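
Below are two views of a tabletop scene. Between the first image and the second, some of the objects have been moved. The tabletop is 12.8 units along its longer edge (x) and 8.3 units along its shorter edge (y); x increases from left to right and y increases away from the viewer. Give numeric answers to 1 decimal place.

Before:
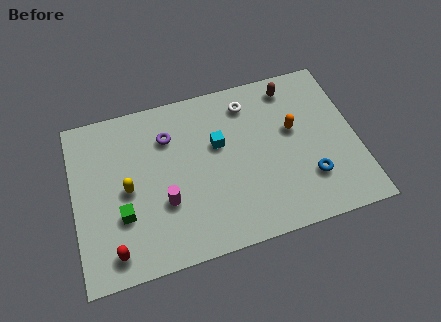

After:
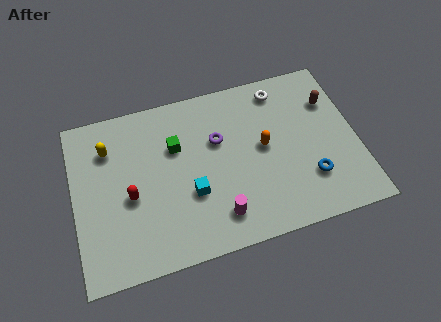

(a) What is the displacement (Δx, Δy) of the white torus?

(1.5, 0.3)

The white torus started near (8.1, 6.8) and ended near (9.6, 7.1).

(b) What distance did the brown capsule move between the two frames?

2.1

The brown capsule was near (10.1, 7.1) before and (11.8, 5.9) after, so it travelled √(1.7² + 1.2²) ≈ 2.1 units.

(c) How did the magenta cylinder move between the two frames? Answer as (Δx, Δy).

(2.3, -1.3)

The magenta cylinder started near (4.0, 2.9) and ended near (6.3, 1.6).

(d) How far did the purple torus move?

2.3

The purple torus was near (4.4, 6.1) before and (6.6, 5.3) after, so it travelled √(2.2² + 0.8²) ≈ 2.3 units.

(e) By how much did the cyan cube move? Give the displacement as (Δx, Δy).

(-1.4, -2.1)

The cyan cube started near (6.6, 5.1) and ended near (5.2, 3.0).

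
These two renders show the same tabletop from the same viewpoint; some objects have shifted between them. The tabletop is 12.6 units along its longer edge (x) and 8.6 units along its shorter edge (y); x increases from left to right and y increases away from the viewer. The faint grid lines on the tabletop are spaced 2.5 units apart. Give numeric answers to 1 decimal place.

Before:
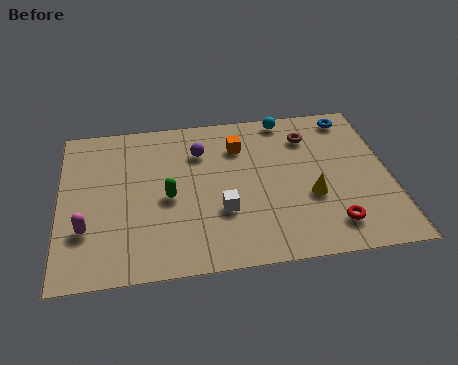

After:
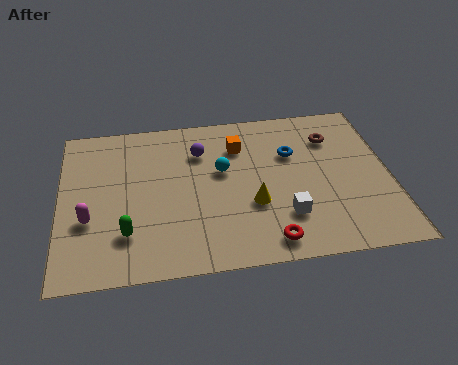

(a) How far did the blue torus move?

3.0

The blue torus was near (11.3, 7.5) before and (8.9, 5.7) after, so it travelled √(2.4² + 1.8²) ≈ 3.0 units.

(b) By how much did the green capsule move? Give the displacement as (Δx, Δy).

(-1.6, -1.7)

From the two frames, the green capsule sits at roughly (4.1, 3.9) before and (2.5, 2.2) after.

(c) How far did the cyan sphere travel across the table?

3.7

The cyan sphere moved from about (8.8, 7.8) to (6.2, 5.1), a distance of √(2.6² + 2.7²) ≈ 3.7.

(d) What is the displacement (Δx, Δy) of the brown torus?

(0.9, -0.2)

From the two frames, the brown torus sits at roughly (9.6, 6.6) before and (10.5, 6.4) after.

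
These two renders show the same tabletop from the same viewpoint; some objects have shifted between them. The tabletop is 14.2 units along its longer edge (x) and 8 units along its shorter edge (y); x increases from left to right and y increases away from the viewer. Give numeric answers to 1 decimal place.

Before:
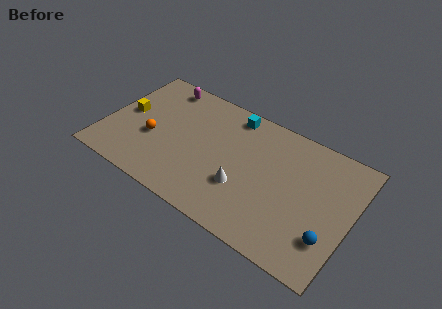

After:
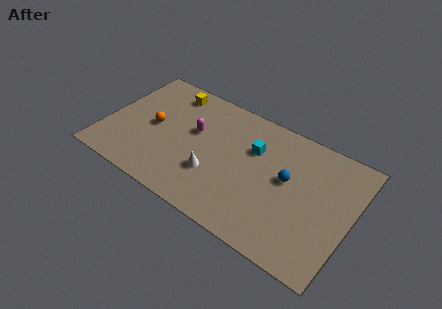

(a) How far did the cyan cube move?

2.2

From (6.9, 7.0) to (8.4, 5.4), the cyan cube covered √(1.5² + 1.6²) ≈ 2.2 units.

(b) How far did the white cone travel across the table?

1.7

The white cone was near (8.2, 2.7) before and (6.5, 2.6) after, so it travelled √(1.7² + 0.1²) ≈ 1.7 units.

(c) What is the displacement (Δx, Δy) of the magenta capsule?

(2.3, -2.2)

From the two frames, the magenta capsule sits at roughly (2.7, 7.0) before and (5.0, 4.8) after.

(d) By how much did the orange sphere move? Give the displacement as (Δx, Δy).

(-0.1, 0.8)

From the two frames, the orange sphere sits at roughly (2.8, 3.2) before and (2.7, 4.0) after.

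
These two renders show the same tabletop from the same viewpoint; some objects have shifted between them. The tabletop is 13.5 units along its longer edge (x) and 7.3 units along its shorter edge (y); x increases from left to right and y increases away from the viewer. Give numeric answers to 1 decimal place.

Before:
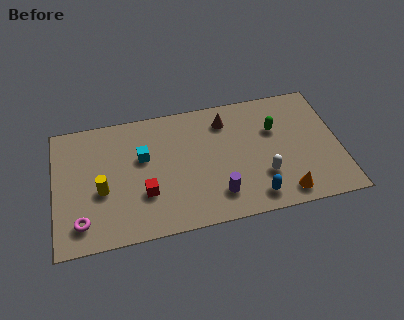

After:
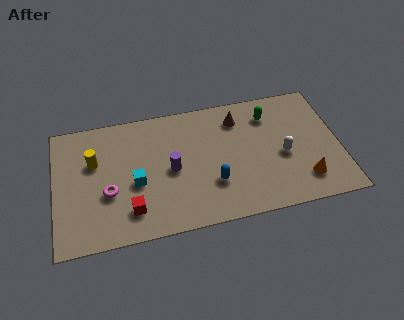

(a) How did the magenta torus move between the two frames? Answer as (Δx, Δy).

(1.3, 1.4)

The magenta torus started near (1.2, 1.4) and ended near (2.5, 2.8).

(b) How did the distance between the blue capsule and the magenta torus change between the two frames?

-3.2

They were about 8.1 units apart before and 4.9 after — 3.2 units closer together.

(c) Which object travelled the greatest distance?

the purple cylinder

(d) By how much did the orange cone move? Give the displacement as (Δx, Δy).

(1.0, 0.6)

From the two frames, the orange cone sits at roughly (10.7, 1.0) before and (11.7, 1.6) after.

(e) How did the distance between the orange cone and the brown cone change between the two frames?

-0.3

The distance was about 5.4 in the first image and 5.1 in the second, so they moved 0.3 units closer together.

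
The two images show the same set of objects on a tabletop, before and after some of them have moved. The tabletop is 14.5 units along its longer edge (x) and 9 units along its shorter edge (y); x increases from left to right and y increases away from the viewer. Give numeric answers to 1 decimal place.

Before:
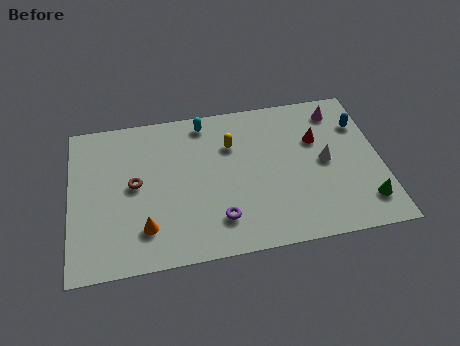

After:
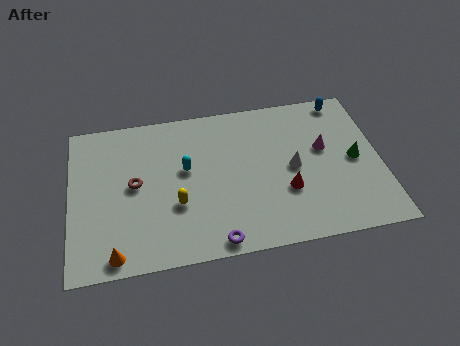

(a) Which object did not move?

the brown torus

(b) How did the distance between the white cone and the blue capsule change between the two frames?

+1.8

They were about 2.7 units apart before and 4.5 after — 1.8 units further apart.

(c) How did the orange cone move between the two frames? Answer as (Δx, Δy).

(-1.4, -1.2)

From the two frames, the orange cone sits at roughly (3.4, 2.1) before and (2.0, 0.9) after.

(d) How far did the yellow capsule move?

4.1

From (7.6, 6.3) to (4.9, 3.2), the yellow capsule covered √(2.7² + 3.1²) ≈ 4.1 units.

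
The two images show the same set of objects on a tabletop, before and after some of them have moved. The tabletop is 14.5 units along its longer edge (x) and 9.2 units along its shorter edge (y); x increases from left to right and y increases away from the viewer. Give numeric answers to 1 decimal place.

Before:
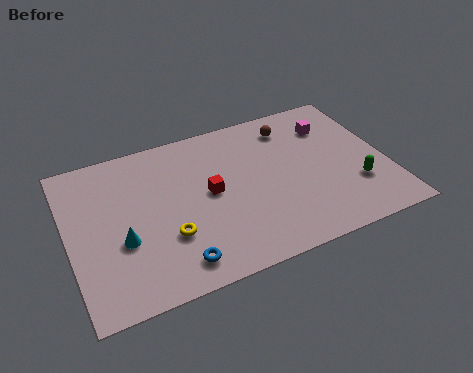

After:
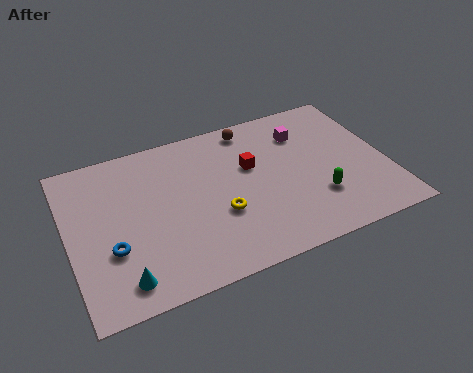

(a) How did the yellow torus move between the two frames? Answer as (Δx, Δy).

(2.4, 0.4)

The yellow torus started near (4.3, 3.0) and ended near (6.7, 3.4).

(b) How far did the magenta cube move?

1.3

The magenta cube moved from about (12.3, 6.9) to (11.0, 6.9), a distance of √(1.3² + 0.0²) ≈ 1.3.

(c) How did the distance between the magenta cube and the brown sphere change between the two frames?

+0.7

The distance was about 1.9 in the first image and 2.6 in the second, so they moved 0.7 units further apart.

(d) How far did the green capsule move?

1.8

From (12.9, 2.8) to (11.1, 2.7), the green capsule covered √(1.8² + 0.1²) ≈ 1.8 units.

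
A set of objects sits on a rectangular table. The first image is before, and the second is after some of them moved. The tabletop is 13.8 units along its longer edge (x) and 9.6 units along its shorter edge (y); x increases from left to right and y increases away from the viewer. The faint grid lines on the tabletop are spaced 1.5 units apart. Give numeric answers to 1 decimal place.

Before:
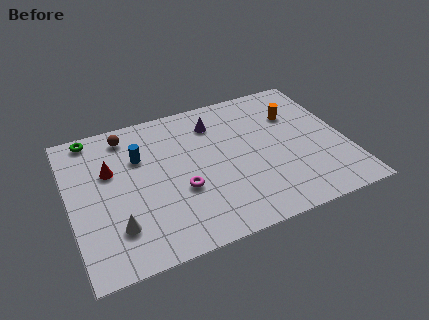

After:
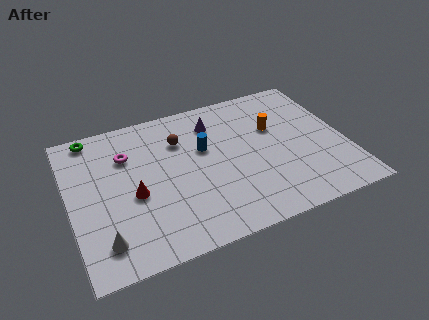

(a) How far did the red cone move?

2.2

The red cone moved from about (2.1, 6.1) to (3.1, 4.1), a distance of √(1.0² + 2.0²) ≈ 2.2.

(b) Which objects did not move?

the green torus and the purple cone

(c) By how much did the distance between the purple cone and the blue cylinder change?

-2.3

Before: roughly 4.0 units apart; after: 1.7. That's 2.3 units closer together.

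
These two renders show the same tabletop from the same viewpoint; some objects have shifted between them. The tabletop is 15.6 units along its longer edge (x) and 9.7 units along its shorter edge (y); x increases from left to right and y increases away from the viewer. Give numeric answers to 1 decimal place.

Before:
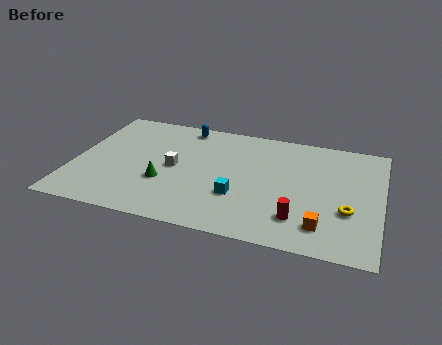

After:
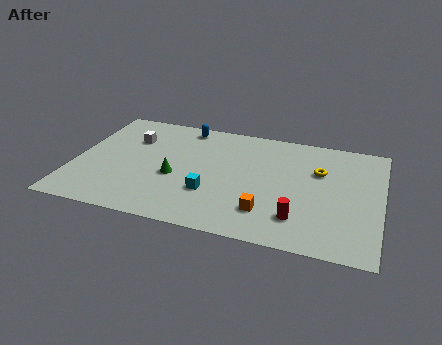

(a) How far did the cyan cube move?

1.4

From (8.5, 3.2) to (7.1, 3.1), the cyan cube covered √(1.4² + 0.1²) ≈ 1.4 units.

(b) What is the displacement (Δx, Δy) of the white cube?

(-2.4, 2.0)

The white cube started near (5.1, 4.8) and ended near (2.7, 6.8).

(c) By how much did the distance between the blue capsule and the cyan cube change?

-0.5

They were about 6.3 units apart before and 5.8 after — 0.5 units closer together.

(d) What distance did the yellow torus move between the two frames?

3.4

The yellow torus was near (14.0, 3.4) before and (12.4, 6.4) after, so it travelled √(1.6² + 3.0²) ≈ 3.4 units.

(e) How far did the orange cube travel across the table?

2.8

The orange cube was near (12.8, 1.9) before and (10.0, 2.3) after, so it travelled √(2.8² + 0.4²) ≈ 2.8 units.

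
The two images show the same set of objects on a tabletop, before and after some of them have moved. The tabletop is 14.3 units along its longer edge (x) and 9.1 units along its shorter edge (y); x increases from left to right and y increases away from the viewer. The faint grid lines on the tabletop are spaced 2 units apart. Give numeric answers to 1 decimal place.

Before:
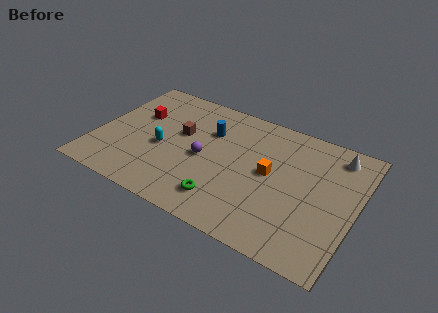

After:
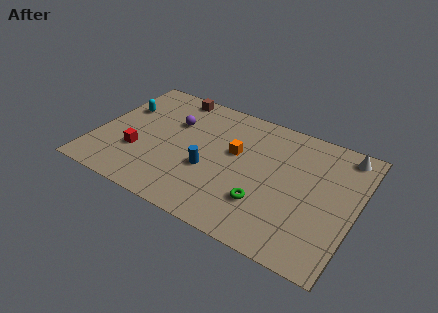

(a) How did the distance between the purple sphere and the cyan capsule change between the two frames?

+0.6

Before: roughly 2.3 units apart; after: 2.9. That's 0.6 units further apart.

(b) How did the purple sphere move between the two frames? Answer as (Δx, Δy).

(-2.0, 1.9)

The purple sphere was at about (6.0, 4.2) and moved to about (4.0, 6.1).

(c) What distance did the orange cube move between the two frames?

2.1

The orange cube was near (9.6, 4.8) before and (7.6, 5.4) after, so it travelled √(2.0² + 0.6²) ≈ 2.1 units.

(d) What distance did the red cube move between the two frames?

2.8

The red cube moved from about (2.0, 5.8) to (2.5, 3.0), a distance of √(0.5² + 2.8²) ≈ 2.8.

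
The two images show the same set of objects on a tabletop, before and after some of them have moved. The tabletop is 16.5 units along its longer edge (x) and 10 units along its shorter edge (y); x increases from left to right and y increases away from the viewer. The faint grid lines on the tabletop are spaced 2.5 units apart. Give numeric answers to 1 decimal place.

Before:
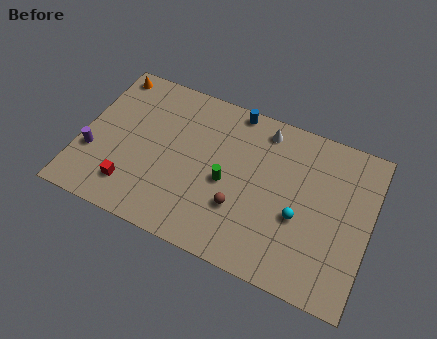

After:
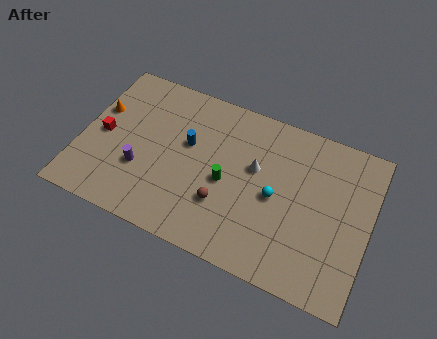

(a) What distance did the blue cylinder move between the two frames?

3.9

From (8.3, 9.2) to (6.0, 6.0), the blue cylinder covered √(2.3² + 3.2²) ≈ 3.9 units.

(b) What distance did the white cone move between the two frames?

2.6

From (10.1, 8.6) to (9.9, 6.0), the white cone covered √(0.2² + 2.6²) ≈ 2.6 units.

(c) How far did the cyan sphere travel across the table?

1.6

From (12.6, 4.0) to (11.2, 4.7), the cyan sphere covered √(1.4² + 0.7²) ≈ 1.6 units.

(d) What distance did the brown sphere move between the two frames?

0.9

The brown sphere was near (9.3, 3.2) before and (8.4, 3.1) after, so it travelled √(0.9² + 0.1²) ≈ 0.9 units.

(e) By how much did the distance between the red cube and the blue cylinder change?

-3.8

The distance was about 8.7 in the first image and 4.9 in the second, so they moved 3.8 units closer together.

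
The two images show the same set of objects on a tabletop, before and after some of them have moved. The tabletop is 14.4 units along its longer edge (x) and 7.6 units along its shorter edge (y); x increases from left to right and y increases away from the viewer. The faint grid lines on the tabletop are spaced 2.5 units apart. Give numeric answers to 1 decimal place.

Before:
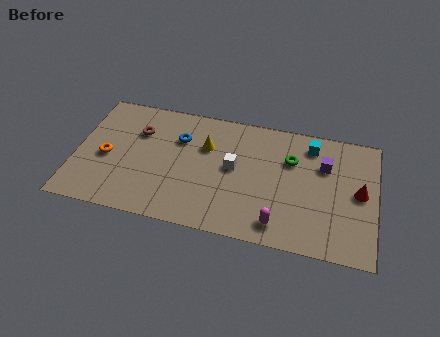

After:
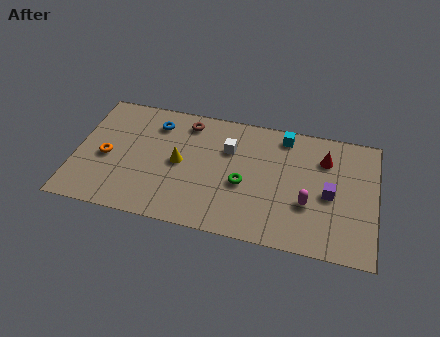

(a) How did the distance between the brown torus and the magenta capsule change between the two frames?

-1.1

The distance was about 8.1 in the first image and 7.0 in the second, so they moved 1.1 units closer together.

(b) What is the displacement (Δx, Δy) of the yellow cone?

(-1.2, -1.3)

The yellow cone started near (6.2, 5.1) and ended near (5.0, 3.8).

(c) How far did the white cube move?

1.1

The white cube was near (7.6, 4.1) before and (7.3, 5.2) after, so it travelled √(0.3² + 1.1²) ≈ 1.1 units.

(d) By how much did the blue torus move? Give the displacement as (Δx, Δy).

(-1.2, 0.7)

The blue torus was at about (4.9, 5.3) and moved to about (3.7, 6.0).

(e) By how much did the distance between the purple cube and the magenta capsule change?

-3.2

Before: roughly 4.5 units apart; after: 1.3. That's 3.2 units closer together.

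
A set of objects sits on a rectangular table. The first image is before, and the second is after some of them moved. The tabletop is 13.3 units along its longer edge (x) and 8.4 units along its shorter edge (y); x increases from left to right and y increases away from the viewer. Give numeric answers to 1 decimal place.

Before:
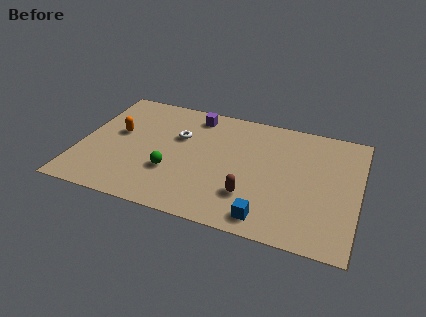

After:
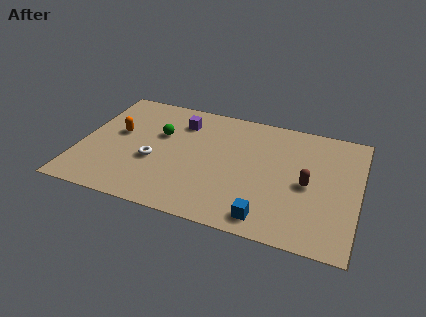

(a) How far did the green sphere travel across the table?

2.6

The green sphere moved from about (4.5, 2.8) to (3.7, 5.3), a distance of √(0.8² + 2.5²) ≈ 2.6.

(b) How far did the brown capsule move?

3.1

The brown capsule was near (8.3, 2.3) before and (10.9, 3.9) after, so it travelled √(2.6² + 1.6²) ≈ 3.1 units.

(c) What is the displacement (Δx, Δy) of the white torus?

(-1.0, -2.1)

From the two frames, the white torus sits at roughly (4.6, 5.4) before and (3.6, 3.3) after.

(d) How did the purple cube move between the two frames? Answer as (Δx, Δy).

(-0.6, -0.7)

The purple cube was at about (5.2, 7.2) and moved to about (4.6, 6.5).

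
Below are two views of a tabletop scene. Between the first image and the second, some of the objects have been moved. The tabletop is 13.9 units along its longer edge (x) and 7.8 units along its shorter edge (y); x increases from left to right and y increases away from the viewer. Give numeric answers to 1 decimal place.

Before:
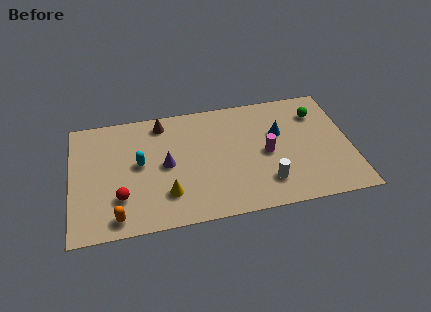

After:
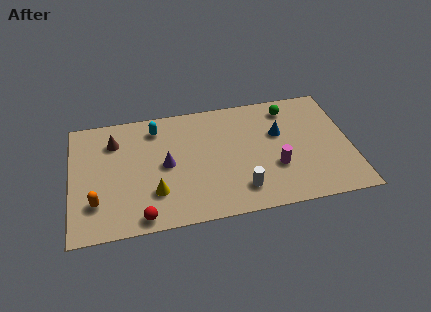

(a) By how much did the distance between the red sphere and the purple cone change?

+0.5

They were about 2.9 units apart before and 3.4 after — 0.5 units further apart.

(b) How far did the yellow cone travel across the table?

0.6

From (4.7, 2.0) to (4.1, 2.2), the yellow cone covered √(0.6² + 0.2²) ≈ 0.6 units.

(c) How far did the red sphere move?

1.7

The red sphere was near (2.4, 2.2) before and (3.4, 0.8) after, so it travelled √(1.0² + 1.4²) ≈ 1.7 units.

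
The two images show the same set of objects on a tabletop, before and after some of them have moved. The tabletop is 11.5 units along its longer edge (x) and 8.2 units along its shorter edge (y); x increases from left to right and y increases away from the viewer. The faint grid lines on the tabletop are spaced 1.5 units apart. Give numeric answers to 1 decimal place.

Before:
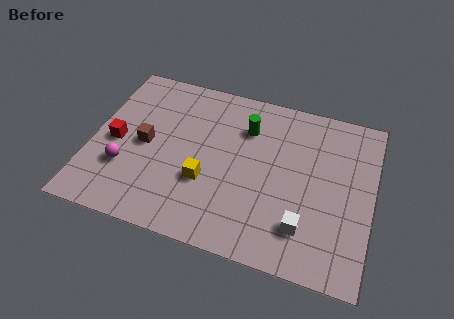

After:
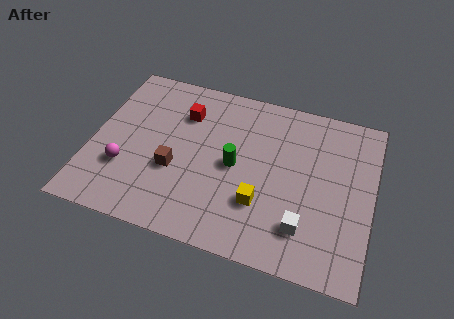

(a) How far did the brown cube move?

1.6

From (2.2, 4.0) to (3.5, 3.1), the brown cube covered √(1.3² + 0.9²) ≈ 1.6 units.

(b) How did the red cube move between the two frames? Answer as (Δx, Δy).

(2.6, 2.2)

The red cube started near (1.0, 3.8) and ended near (3.6, 6.0).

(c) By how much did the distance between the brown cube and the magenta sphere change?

+0.5

Before: roughly 1.6 units apart; after: 2.1. That's 0.5 units further apart.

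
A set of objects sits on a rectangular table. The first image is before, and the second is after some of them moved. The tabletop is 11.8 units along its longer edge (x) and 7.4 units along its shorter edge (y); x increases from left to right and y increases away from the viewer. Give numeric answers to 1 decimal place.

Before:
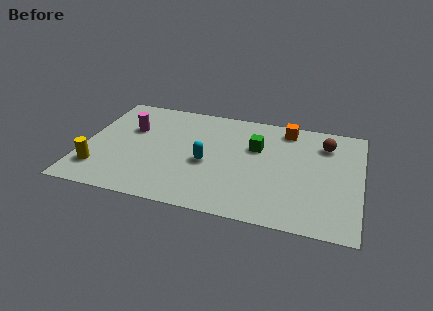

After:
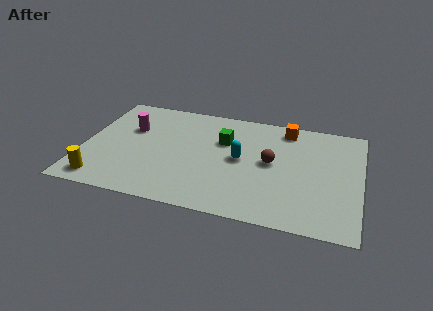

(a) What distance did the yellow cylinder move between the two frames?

0.7

The yellow cylinder moved from about (0.8, 1.7) to (1.0, 1.0), a distance of √(0.2² + 0.7²) ≈ 0.7.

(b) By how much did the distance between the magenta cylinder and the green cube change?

-1.4

The distance was about 5.4 in the first image and 4.0 in the second, so they moved 1.4 units closer together.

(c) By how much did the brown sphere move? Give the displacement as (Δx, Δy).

(-2.2, -1.8)

The brown sphere was at about (10.2, 5.7) and moved to about (8.0, 3.9).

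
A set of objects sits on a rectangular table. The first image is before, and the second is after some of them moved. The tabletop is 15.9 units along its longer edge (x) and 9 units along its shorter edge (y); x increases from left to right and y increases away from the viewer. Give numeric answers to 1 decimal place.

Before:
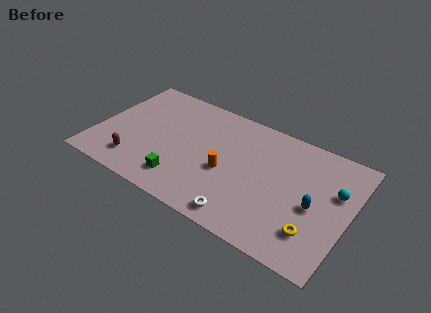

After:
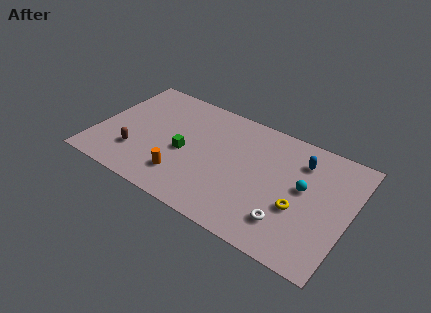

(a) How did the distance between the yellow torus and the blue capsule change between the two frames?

+1.7

Before: roughly 1.8 units apart; after: 3.5. That's 1.7 units further apart.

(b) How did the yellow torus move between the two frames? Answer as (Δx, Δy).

(-1.1, 1.2)

From the two frames, the yellow torus sits at roughly (14.0, 2.2) before and (12.9, 3.4) after.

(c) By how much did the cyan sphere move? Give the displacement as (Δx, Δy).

(-1.9, -0.7)

The cyan sphere was at about (14.9, 5.7) and moved to about (13.0, 5.0).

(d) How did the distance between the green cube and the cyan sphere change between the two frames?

-2.4

They were about 9.9 units apart before and 7.5 after — 2.4 units closer together.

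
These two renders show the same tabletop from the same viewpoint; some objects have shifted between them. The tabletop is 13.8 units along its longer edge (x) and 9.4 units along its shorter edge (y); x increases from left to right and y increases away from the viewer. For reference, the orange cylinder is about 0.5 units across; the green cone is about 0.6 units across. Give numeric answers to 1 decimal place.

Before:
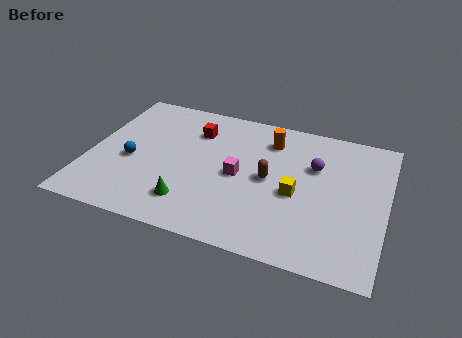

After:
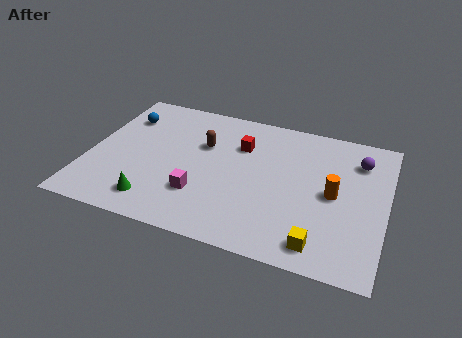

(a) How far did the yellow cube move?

3.1

The yellow cube was near (9.7, 4.1) before and (11.0, 1.3) after, so it travelled √(1.3² + 2.8²) ≈ 3.1 units.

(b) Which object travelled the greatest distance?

the orange cylinder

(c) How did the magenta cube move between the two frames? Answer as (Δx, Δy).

(-1.6, -1.8)

The magenta cube was at about (7.0, 4.5) and moved to about (5.4, 2.7).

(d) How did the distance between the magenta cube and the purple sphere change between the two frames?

+4.5

Before: roughly 3.8 units apart; after: 8.3. That's 4.5 units further apart.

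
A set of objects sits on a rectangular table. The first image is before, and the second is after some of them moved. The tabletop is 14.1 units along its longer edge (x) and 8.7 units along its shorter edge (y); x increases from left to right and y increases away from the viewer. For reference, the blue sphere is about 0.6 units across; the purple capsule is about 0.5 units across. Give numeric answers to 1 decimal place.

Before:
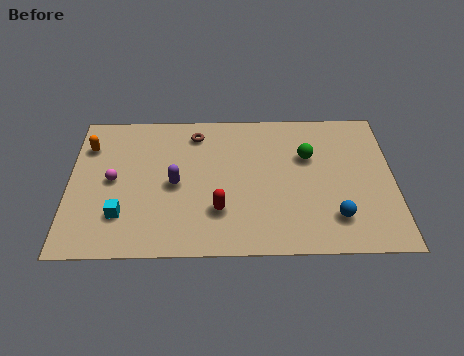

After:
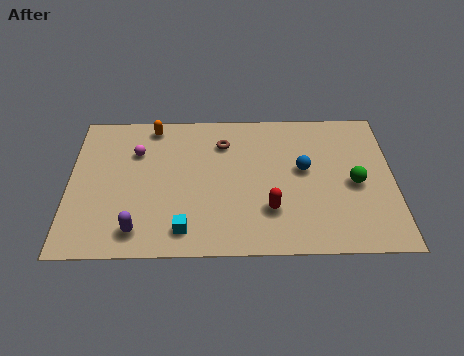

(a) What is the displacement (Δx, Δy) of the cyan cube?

(2.7, -0.9)

The cyan cube was at about (2.3, 2.3) and moved to about (5.0, 1.4).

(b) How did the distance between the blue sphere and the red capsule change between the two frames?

-2.2

They were about 5.0 units apart before and 2.8 after — 2.2 units closer together.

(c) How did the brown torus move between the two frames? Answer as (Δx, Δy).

(1.2, -0.6)

The brown torus was at about (5.5, 7.2) and moved to about (6.7, 6.6).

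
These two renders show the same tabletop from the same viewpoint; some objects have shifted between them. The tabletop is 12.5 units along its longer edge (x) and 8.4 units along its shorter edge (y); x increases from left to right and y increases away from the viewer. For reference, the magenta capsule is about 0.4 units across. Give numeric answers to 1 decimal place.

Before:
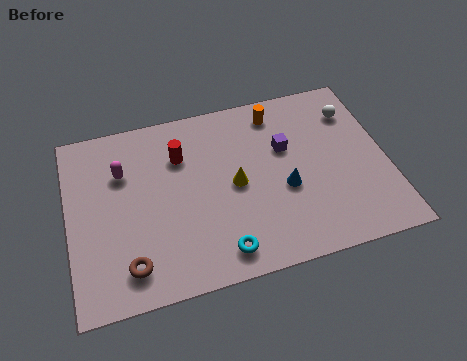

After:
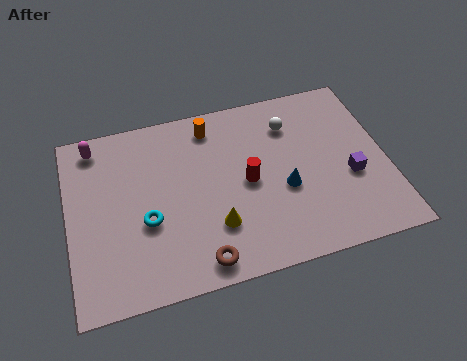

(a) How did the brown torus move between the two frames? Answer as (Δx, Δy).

(2.7, -0.5)

From the two frames, the brown torus sits at roughly (2.2, 1.5) before and (4.9, 1.0) after.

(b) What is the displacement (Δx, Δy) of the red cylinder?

(2.5, -1.9)

The red cylinder started near (4.5, 6.0) and ended near (7.0, 4.1).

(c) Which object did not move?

the blue cone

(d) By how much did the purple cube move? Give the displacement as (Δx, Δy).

(2.4, -2.0)

From the two frames, the purple cube sits at roughly (8.6, 5.3) before and (11.0, 3.3) after.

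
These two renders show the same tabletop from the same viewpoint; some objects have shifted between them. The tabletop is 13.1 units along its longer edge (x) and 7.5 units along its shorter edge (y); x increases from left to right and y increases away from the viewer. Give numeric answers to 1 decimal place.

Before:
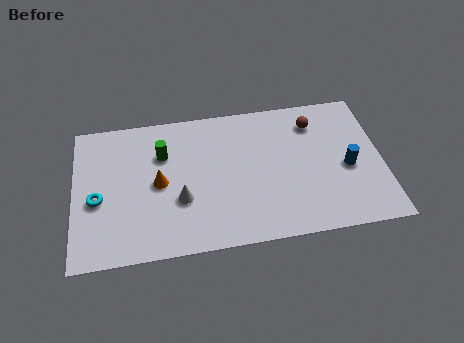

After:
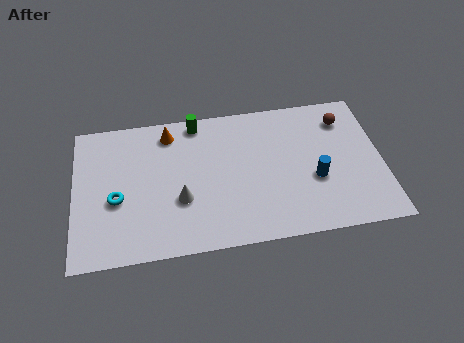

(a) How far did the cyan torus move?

0.8

From (1.0, 3.2) to (1.8, 3.1), the cyan torus covered √(0.8² + 0.1²) ≈ 0.8 units.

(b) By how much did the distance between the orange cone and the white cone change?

+2.3

The distance was about 1.3 in the first image and 3.6 in the second, so they moved 2.3 units further apart.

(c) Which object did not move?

the white cone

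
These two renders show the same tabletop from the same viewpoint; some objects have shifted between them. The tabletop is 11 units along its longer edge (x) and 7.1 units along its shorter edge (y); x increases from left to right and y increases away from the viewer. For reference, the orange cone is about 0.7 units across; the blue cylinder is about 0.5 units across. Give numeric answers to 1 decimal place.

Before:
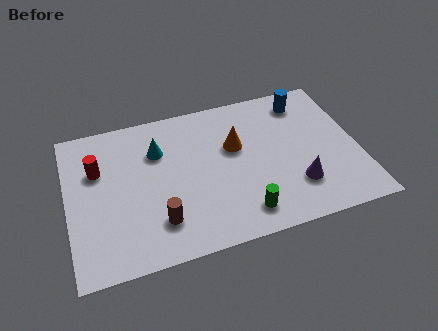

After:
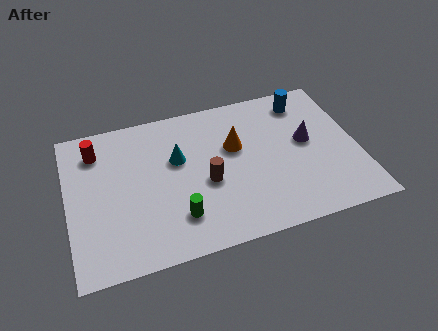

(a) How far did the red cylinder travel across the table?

0.9

The red cylinder was near (1.2, 4.7) before and (1.2, 5.6) after, so it travelled √(0.0² + 0.9²) ≈ 0.9 units.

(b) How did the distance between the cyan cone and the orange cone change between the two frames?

-0.8

They were about 3.0 units apart before and 2.2 after — 0.8 units closer together.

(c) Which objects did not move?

the blue cylinder and the orange cone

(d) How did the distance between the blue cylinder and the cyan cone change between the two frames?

-0.6

The distance was about 5.8 in the first image and 5.2 in the second, so they moved 0.6 units closer together.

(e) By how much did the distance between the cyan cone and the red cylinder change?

+0.9

The distance was about 2.3 in the first image and 3.2 in the second, so they moved 0.9 units further apart.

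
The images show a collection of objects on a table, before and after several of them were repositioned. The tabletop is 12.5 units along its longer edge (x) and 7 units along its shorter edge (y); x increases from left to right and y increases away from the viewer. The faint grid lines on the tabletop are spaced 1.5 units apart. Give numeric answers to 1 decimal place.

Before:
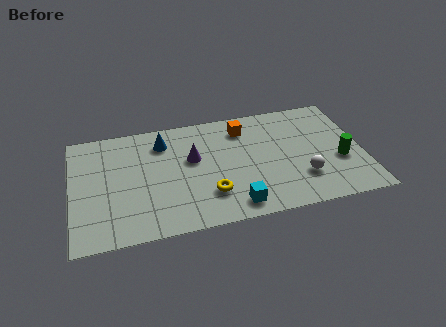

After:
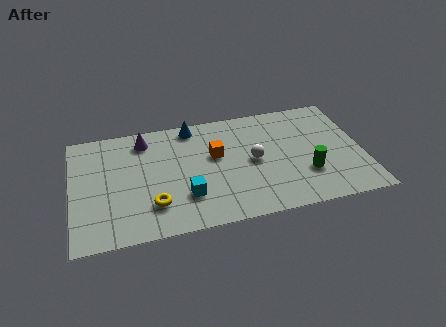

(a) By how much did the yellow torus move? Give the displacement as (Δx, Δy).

(-2.4, -0.1)

The yellow torus was at about (5.8, 1.9) and moved to about (3.4, 1.8).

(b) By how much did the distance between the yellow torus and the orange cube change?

-0.4

They were about 4.1 units apart before and 3.7 after — 0.4 units closer together.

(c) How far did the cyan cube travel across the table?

2.2

From (6.8, 1.0) to (4.8, 2.0), the cyan cube covered √(2.0² + 1.0²) ≈ 2.2 units.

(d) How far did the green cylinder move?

1.6

From (11.5, 2.7) to (10.0, 2.2), the green cylinder covered √(1.5² + 0.5²) ≈ 1.6 units.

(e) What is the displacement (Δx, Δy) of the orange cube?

(-1.3, -1.4)

The orange cube started near (7.5, 5.6) and ended near (6.2, 4.2).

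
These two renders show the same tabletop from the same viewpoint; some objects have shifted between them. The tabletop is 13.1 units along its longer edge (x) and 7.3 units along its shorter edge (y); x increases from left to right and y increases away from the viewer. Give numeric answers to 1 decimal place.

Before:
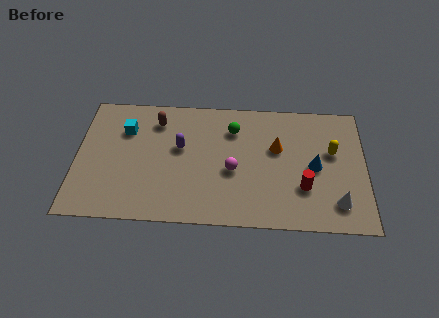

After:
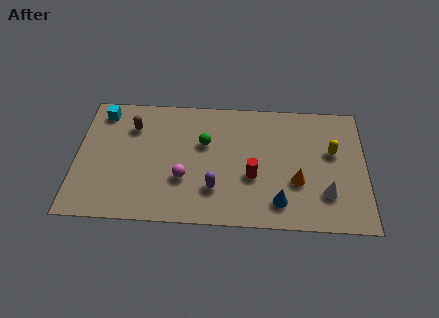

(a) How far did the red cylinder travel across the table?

2.4

From (10.3, 2.3) to (8.0, 2.8), the red cylinder covered √(2.3² + 0.5²) ≈ 2.4 units.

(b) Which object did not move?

the yellow capsule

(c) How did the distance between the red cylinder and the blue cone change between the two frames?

+0.5

Before: roughly 1.3 units apart; after: 1.8. That's 0.5 units further apart.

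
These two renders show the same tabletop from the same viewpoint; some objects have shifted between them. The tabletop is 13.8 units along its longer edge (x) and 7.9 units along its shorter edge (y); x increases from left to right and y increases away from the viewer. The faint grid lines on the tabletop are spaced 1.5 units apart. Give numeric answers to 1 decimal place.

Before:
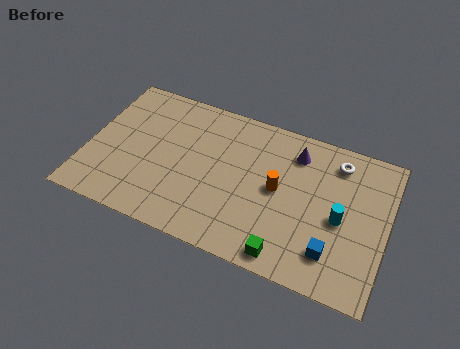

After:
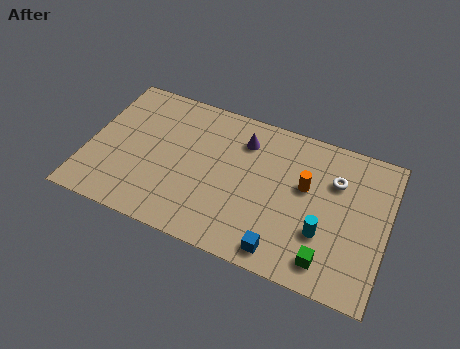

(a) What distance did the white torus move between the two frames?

1.0

The white torus moved from about (11.3, 6.5) to (11.3, 5.5), a distance of √(0.0² + 1.0²) ≈ 1.0.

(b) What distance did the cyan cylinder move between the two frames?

1.2

The cyan cylinder moved from about (11.7, 3.6) to (11.0, 2.6), a distance of √(0.7² + 1.0²) ≈ 1.2.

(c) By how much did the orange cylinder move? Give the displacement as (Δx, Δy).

(1.2, 0.6)

From the two frames, the orange cylinder sits at roughly (8.8, 4.1) before and (10.0, 4.7) after.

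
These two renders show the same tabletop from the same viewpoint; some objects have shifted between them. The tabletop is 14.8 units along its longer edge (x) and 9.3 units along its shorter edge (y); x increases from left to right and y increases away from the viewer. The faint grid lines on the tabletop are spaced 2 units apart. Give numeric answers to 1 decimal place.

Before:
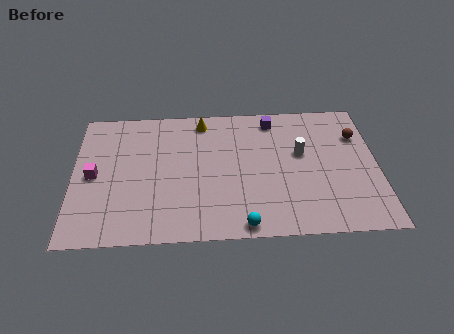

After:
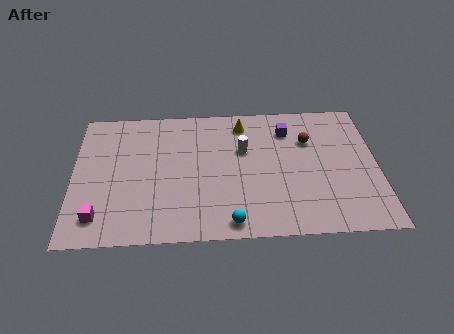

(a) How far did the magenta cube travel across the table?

2.8

The magenta cube was near (1.0, 4.5) before and (1.3, 1.7) after, so it travelled √(0.3² + 2.8²) ≈ 2.8 units.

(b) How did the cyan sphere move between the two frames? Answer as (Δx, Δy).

(-0.6, 0.2)

The cyan sphere started near (8.2, 0.8) and ended near (7.6, 1.0).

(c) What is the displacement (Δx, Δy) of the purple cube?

(0.7, -0.8)

The purple cube was at about (9.8, 8.0) and moved to about (10.5, 7.2).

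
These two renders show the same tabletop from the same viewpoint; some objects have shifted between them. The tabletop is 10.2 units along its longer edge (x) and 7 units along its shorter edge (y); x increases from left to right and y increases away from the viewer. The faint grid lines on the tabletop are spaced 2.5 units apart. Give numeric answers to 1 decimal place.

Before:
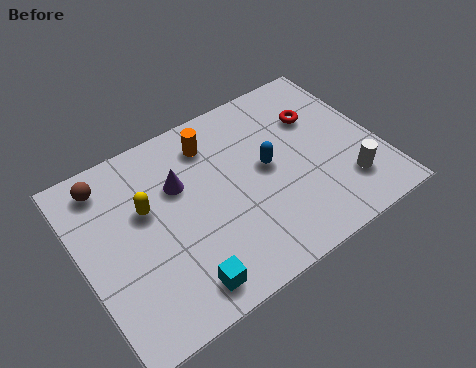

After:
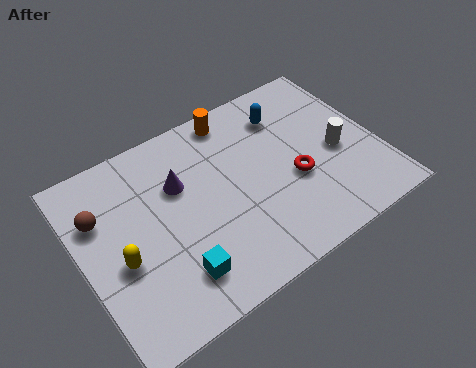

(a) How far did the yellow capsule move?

1.8

The yellow capsule was near (2.3, 4.3) before and (1.2, 2.9) after, so it travelled √(1.1² + 1.4²) ≈ 1.8 units.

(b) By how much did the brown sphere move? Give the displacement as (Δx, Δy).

(-0.4, -1.1)

The brown sphere was at about (1.2, 5.9) and moved to about (0.8, 4.8).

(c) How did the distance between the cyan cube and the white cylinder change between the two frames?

+0.3

Before: roughly 5.9 units apart; after: 6.2. That's 0.3 units further apart.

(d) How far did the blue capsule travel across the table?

2.0

From (6.4, 3.7) to (7.4, 5.4), the blue capsule covered √(1.0² + 1.7²) ≈ 2.0 units.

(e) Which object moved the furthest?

the red torus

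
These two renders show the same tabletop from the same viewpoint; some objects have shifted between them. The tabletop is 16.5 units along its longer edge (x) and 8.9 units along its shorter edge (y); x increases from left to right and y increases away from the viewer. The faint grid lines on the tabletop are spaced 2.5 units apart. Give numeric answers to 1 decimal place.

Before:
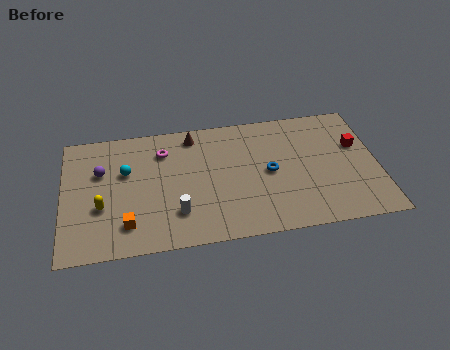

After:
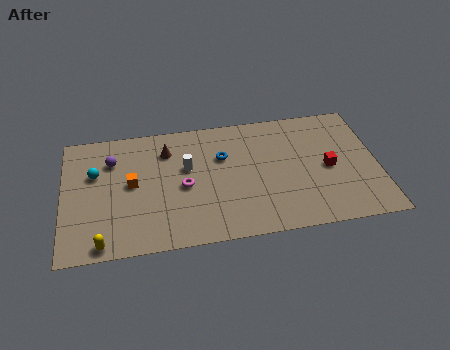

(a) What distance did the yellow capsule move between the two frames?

2.5

The yellow capsule was near (2.0, 3.3) before and (2.0, 0.8) after, so it travelled √(0.0² + 2.5²) ≈ 2.5 units.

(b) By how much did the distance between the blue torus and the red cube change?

+0.9

The distance was about 4.9 in the first image and 5.8 in the second, so they moved 0.9 units further apart.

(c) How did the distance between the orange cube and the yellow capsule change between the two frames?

+2.3

They were about 1.9 units apart before and 4.2 after — 2.3 units further apart.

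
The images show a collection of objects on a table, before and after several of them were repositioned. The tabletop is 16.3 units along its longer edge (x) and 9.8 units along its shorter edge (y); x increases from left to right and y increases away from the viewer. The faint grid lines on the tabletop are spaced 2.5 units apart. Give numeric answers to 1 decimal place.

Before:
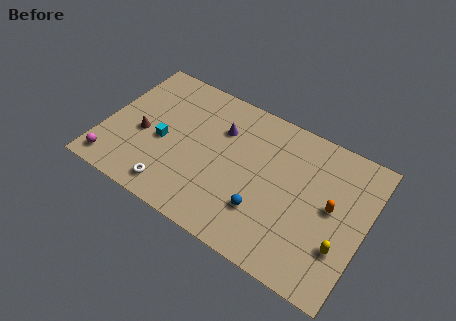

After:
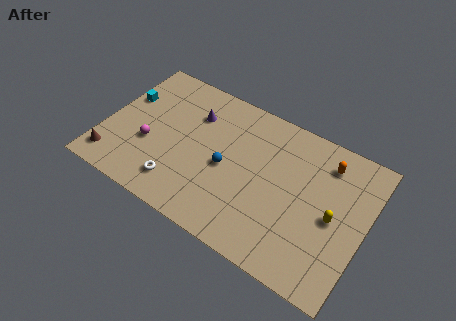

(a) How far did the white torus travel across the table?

0.6

The white torus moved from about (4.8, 1.4) to (5.1, 1.9), a distance of √(0.3² + 0.5²) ≈ 0.6.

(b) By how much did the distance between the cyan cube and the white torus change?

+3.0

The distance was about 3.1 in the first image and 6.1 in the second, so they moved 3.0 units further apart.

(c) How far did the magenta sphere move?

3.1

From (1.0, 1.3) to (2.9, 3.7), the magenta sphere covered √(1.9² + 2.4²) ≈ 3.1 units.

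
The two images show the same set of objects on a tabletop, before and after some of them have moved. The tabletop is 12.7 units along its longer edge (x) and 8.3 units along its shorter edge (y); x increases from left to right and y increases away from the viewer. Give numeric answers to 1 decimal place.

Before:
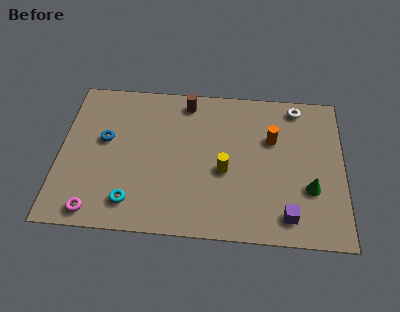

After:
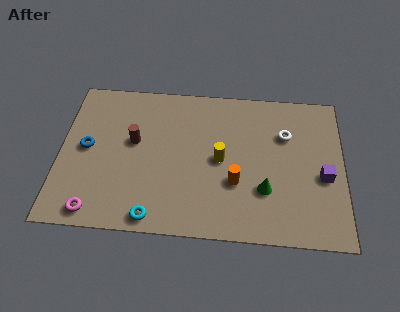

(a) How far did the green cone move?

2.0

The green cone was near (11.2, 2.8) before and (9.2, 2.6) after, so it travelled √(2.0² + 0.2²) ≈ 2.0 units.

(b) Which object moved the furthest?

the brown cylinder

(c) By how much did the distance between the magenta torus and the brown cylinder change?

-3.2

The distance was about 7.4 in the first image and 4.2 in the second, so they moved 3.2 units closer together.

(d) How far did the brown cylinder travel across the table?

3.3

The brown cylinder was near (5.6, 7.2) before and (3.3, 4.8) after, so it travelled √(2.3² + 2.4²) ≈ 3.3 units.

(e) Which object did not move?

the magenta torus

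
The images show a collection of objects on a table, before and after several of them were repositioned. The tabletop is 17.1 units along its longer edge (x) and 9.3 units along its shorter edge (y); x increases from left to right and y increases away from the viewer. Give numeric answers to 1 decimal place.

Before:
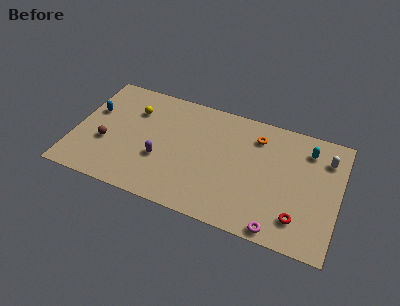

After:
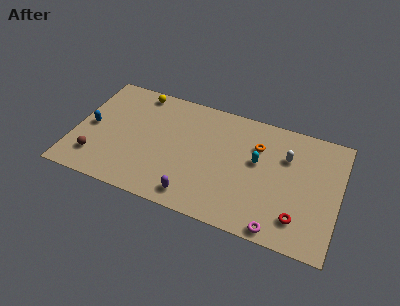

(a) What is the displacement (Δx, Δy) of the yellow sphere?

(0.1, 1.6)

The yellow sphere was at about (3.6, 6.7) and moved to about (3.7, 8.3).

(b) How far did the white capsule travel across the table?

2.6

The white capsule was near (16.1, 7.1) before and (13.6, 6.4) after, so it travelled √(2.5² + 0.7²) ≈ 2.6 units.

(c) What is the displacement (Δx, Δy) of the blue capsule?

(0.0, -1.3)

The blue capsule started near (1.0, 5.8) and ended near (1.0, 4.5).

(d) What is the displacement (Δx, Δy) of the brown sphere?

(-0.5, -1.4)

The brown sphere started near (2.1, 3.5) and ended near (1.6, 2.1).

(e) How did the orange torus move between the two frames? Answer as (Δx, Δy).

(0.1, -0.7)

The orange torus started near (11.6, 7.3) and ended near (11.7, 6.6).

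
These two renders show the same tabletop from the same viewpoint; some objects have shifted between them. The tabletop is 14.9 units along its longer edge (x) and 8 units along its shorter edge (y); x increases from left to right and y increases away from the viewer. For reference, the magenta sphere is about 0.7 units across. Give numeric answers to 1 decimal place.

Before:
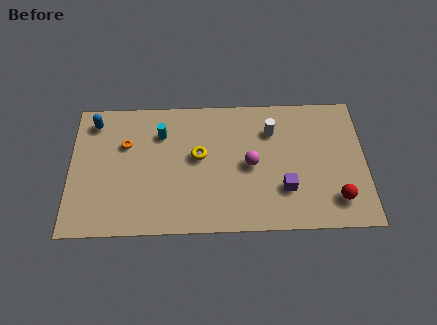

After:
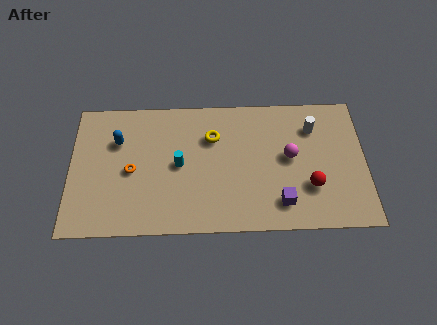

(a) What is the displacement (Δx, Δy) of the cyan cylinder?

(0.9, -1.9)

From the two frames, the cyan cylinder sits at roughly (4.6, 5.9) before and (5.5, 4.0) after.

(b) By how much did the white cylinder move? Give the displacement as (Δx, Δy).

(2.1, 0.1)

From the two frames, the white cylinder sits at roughly (10.2, 5.9) before and (12.3, 6.0) after.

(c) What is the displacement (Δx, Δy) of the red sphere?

(-1.3, 0.8)

From the two frames, the red sphere sits at roughly (13.4, 1.7) before and (12.1, 2.5) after.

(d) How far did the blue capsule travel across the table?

1.7

The blue capsule moved from about (1.2, 6.7) to (2.4, 5.5), a distance of √(1.2² + 1.2²) ≈ 1.7.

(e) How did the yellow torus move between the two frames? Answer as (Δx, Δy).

(0.7, 1.1)

From the two frames, the yellow torus sits at roughly (6.5, 4.5) before and (7.2, 5.6) after.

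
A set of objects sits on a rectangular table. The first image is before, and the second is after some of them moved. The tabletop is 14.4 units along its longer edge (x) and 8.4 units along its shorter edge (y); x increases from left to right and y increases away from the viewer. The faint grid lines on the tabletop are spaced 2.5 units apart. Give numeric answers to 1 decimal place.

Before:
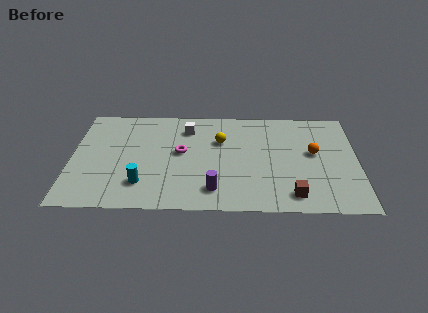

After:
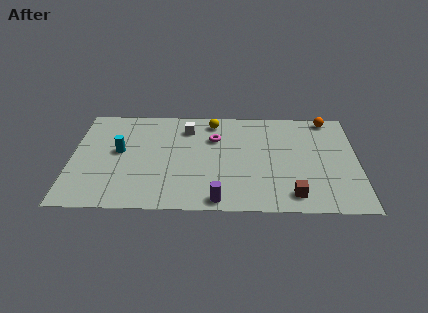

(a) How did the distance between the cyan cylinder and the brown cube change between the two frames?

+1.8

They were about 7.5 units apart before and 9.3 after — 1.8 units further apart.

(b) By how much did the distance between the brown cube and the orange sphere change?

+3.0

They were about 3.6 units apart before and 6.6 after — 3.0 units further apart.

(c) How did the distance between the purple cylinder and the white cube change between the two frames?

+0.8

Before: roughly 5.2 units apart; after: 6.0. That's 0.8 units further apart.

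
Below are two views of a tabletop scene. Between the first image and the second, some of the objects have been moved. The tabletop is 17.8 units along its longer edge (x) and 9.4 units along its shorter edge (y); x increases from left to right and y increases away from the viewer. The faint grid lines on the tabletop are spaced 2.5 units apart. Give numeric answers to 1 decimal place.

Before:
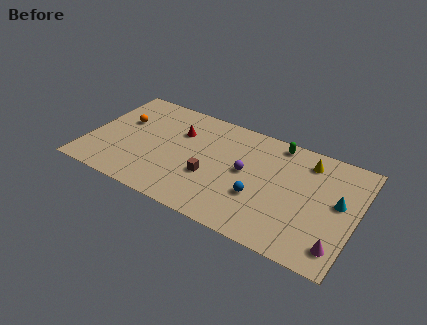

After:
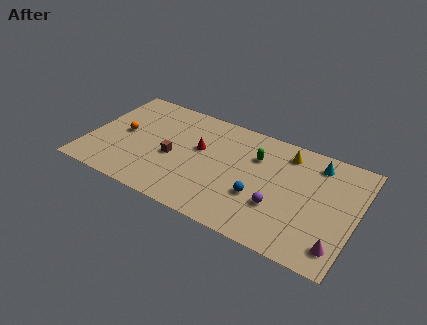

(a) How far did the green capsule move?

2.2

The green capsule moved from about (12.2, 8.4) to (11.0, 6.6), a distance of √(1.2² + 1.8²) ≈ 2.2.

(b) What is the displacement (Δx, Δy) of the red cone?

(1.5, -0.9)

From the two frames, the red cone sits at roughly (5.8, 6.5) before and (7.3, 5.6) after.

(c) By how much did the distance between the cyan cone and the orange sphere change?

-1.6

They were about 14.6 units apart before and 13.0 after — 1.6 units closer together.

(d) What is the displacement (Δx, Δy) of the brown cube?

(-2.6, 0.6)

From the two frames, the brown cube sits at roughly (8.3, 3.5) before and (5.7, 4.1) after.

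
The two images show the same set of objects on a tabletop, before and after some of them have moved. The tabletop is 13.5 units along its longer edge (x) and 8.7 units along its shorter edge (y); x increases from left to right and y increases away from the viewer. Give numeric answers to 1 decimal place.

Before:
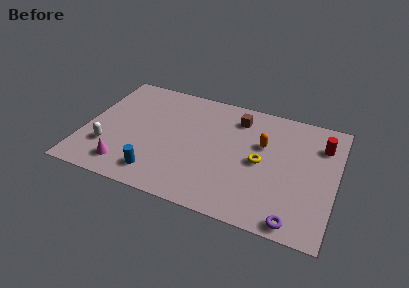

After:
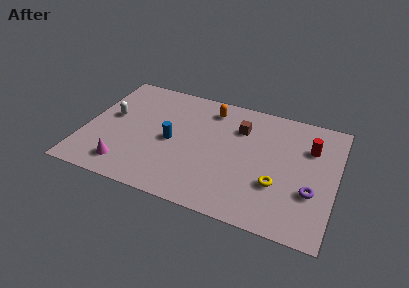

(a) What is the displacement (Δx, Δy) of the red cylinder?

(-0.6, -0.4)

The red cylinder was at about (12.6, 6.5) and moved to about (12.0, 6.1).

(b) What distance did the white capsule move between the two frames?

2.4

The white capsule was near (1.4, 2.5) before and (1.3, 4.9) after, so it travelled √(0.1² + 2.4²) ≈ 2.4 units.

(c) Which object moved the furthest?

the orange capsule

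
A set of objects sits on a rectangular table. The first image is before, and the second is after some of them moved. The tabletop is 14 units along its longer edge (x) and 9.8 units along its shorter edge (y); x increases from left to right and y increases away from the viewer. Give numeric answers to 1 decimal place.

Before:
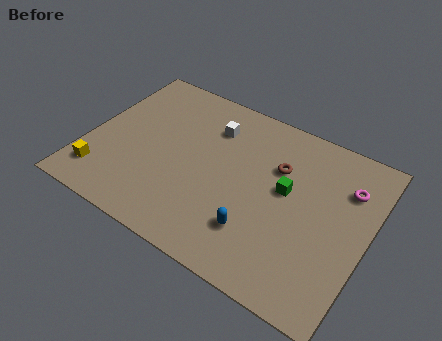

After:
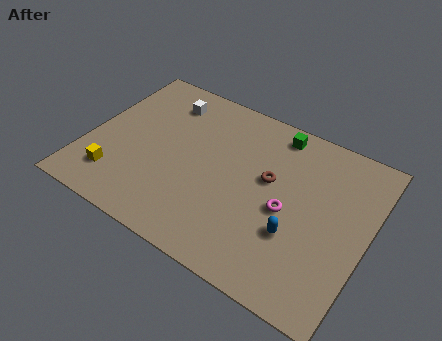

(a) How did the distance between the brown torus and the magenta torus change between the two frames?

-1.7

The distance was about 3.4 in the first image and 1.7 in the second, so they moved 1.7 units closer together.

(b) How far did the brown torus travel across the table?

0.9

From (9.3, 6.6) to (9.0, 5.7), the brown torus covered √(0.3² + 0.9²) ≈ 0.9 units.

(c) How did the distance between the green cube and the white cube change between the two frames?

+1.1

They were about 4.5 units apart before and 5.6 after — 1.1 units further apart.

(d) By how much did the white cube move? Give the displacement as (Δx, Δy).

(-2.5, 0.5)

The white cube started near (5.8, 7.4) and ended near (3.3, 7.9).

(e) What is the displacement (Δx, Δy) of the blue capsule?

(1.8, 0.8)

The blue capsule started near (8.9, 2.5) and ended near (10.7, 3.3).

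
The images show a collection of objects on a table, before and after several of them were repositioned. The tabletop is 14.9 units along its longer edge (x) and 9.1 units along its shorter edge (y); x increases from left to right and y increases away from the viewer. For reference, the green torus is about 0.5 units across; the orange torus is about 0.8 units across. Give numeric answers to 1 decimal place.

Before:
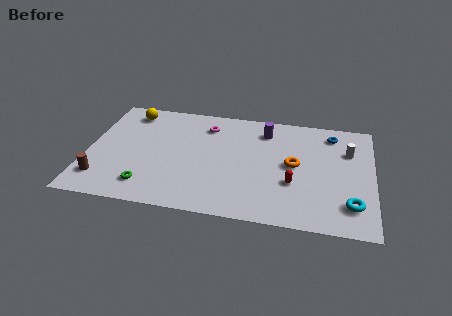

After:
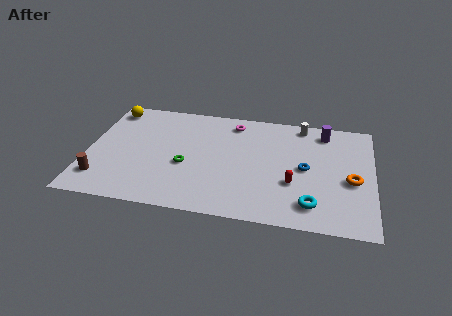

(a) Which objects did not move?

the red capsule and the brown cylinder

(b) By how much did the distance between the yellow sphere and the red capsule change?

+0.9

They were about 9.9 units apart before and 10.8 after — 0.9 units further apart.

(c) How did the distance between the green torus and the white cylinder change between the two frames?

-3.9

The distance was about 11.3 in the first image and 7.4 in the second, so they moved 3.9 units closer together.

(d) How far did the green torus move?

2.8

From (3.3, 1.7) to (5.2, 3.7), the green torus covered √(1.9² + 2.0²) ≈ 2.8 units.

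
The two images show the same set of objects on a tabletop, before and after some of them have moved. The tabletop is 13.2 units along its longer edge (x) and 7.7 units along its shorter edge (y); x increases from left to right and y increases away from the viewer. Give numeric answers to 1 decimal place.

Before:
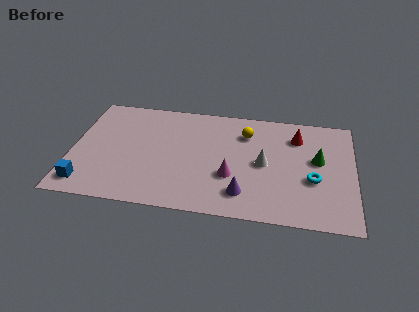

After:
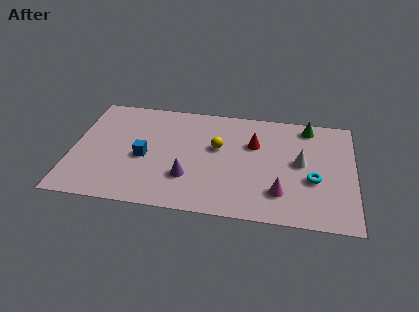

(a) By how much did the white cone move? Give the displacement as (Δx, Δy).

(1.7, 0.3)

From the two frames, the white cone sits at roughly (9.0, 3.8) before and (10.7, 4.1) after.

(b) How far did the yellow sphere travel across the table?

1.8

The yellow sphere was near (8.1, 5.8) before and (6.8, 4.6) after, so it travelled √(1.3² + 1.2²) ≈ 1.8 units.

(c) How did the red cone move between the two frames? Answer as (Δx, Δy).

(-2.0, -0.8)

The red cone started near (10.5, 5.9) and ended near (8.5, 5.1).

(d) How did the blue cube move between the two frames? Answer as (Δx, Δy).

(2.6, 2.2)

The blue cube started near (0.8, 1.2) and ended near (3.4, 3.4).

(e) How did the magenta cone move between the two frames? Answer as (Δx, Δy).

(2.3, -0.8)

From the two frames, the magenta cone sits at roughly (7.5, 2.7) before and (9.8, 1.9) after.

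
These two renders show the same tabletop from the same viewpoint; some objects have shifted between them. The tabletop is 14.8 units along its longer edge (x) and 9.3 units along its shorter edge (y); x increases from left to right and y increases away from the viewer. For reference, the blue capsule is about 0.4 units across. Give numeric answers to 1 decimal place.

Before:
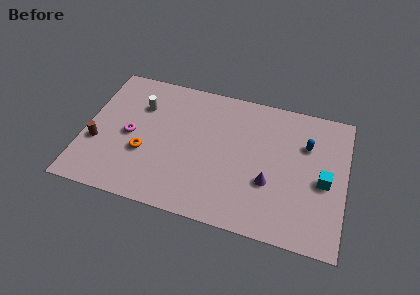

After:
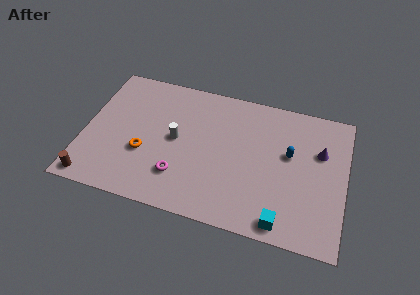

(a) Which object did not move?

the orange torus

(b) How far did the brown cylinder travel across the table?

2.5

From (0.8, 3.4) to (0.8, 0.9), the brown cylinder covered √(0.0² + 2.5²) ≈ 2.5 units.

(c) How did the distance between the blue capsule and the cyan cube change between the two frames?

+2.0

Before: roughly 2.5 units apart; after: 4.5. That's 2.0 units further apart.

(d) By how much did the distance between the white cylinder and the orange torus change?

-1.0

The distance was about 3.2 in the first image and 2.2 in the second, so they moved 1.0 units closer together.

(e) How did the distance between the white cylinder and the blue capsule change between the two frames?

-3.1

Before: roughly 9.5 units apart; after: 6.4. That's 3.1 units closer together.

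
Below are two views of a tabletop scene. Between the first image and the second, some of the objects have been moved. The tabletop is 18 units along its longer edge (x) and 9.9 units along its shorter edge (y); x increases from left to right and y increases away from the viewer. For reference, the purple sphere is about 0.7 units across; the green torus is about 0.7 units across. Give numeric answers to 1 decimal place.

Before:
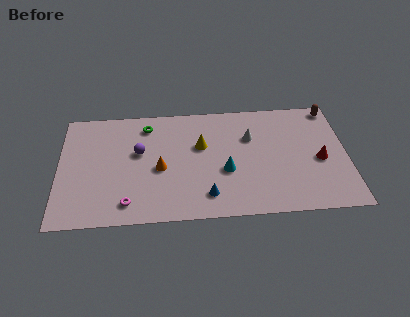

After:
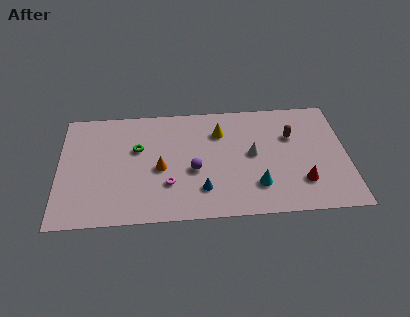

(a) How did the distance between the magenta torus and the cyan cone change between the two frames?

-1.0

They were about 6.5 units apart before and 5.5 after — 1.0 units closer together.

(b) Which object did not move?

the orange cone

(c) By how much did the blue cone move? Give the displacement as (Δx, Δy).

(-0.3, 0.5)

The blue cone was at about (9.2, 1.9) and moved to about (8.9, 2.4).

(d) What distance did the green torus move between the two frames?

2.1

The green torus moved from about (5.5, 8.2) to (4.9, 6.2), a distance of √(0.6² + 2.0²) ≈ 2.1.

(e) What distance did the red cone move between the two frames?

2.2

The red cone was near (16.3, 4.4) before and (15.1, 2.6) after, so it travelled √(1.2² + 1.8²) ≈ 2.2 units.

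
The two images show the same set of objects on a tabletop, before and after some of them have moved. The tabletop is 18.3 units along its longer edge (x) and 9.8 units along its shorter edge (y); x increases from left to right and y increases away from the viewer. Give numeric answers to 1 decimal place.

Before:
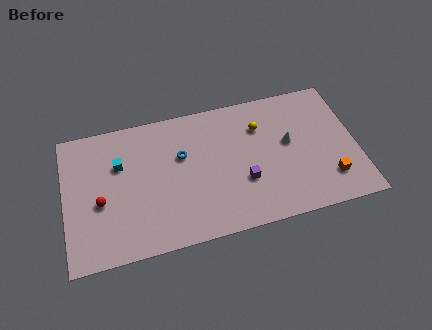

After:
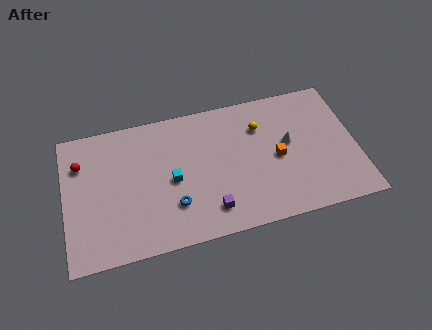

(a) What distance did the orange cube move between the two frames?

3.9

The orange cube was near (16.4, 2.3) before and (13.3, 4.6) after, so it travelled √(3.1² + 2.3²) ≈ 3.9 units.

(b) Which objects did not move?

the white cone and the yellow sphere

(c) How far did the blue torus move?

3.5

From (7.4, 6.2) to (6.7, 2.8), the blue torus covered √(0.7² + 3.4²) ≈ 3.5 units.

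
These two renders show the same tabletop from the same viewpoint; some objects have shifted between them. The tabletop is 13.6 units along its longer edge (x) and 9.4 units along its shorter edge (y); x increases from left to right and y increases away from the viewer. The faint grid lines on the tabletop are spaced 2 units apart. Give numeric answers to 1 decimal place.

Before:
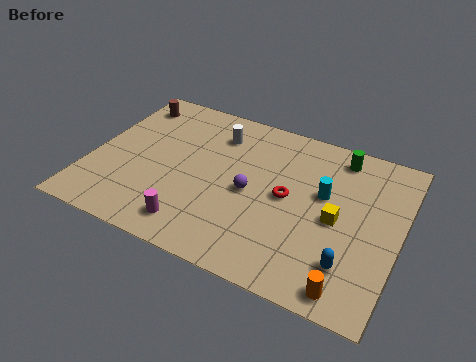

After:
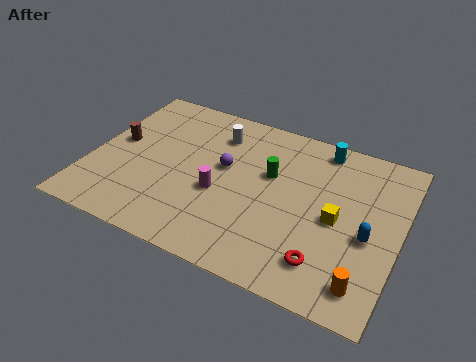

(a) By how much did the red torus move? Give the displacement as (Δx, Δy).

(2.0, -2.9)

The red torus was at about (8.7, 4.8) and moved to about (10.7, 1.9).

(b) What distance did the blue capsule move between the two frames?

1.9

The blue capsule moved from about (11.7, 2.2) to (12.3, 4.0), a distance of √(0.6² + 1.8²) ≈ 1.9.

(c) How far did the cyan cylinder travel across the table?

2.7

The cyan cylinder moved from about (10.2, 5.6) to (9.8, 8.3), a distance of √(0.4² + 2.7²) ≈ 2.7.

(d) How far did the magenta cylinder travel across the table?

2.4

From (5.0, 1.5) to (5.8, 3.8), the magenta cylinder covered √(0.8² + 2.3²) ≈ 2.4 units.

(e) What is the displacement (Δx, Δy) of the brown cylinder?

(-0.1, -2.7)

The brown cylinder was at about (1.1, 7.8) and moved to about (1.0, 5.1).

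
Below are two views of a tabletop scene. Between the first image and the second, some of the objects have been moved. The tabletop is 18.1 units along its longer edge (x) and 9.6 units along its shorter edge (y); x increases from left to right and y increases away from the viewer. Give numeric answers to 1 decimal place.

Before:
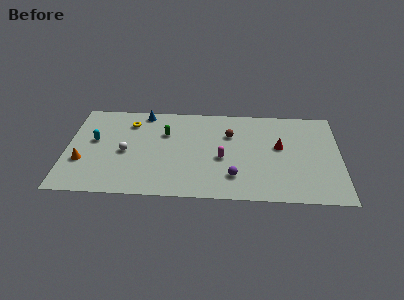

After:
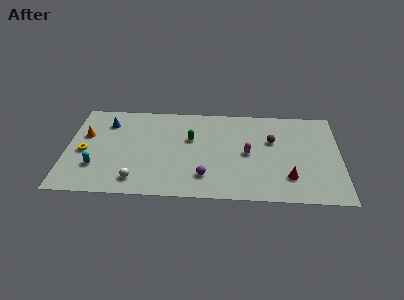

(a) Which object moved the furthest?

the yellow torus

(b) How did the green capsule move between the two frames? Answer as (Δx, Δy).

(1.7, -0.5)

The green capsule was at about (6.5, 6.5) and moved to about (8.2, 6.0).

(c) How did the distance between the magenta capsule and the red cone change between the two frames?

-0.5

They were about 4.0 units apart before and 3.5 after — 0.5 units closer together.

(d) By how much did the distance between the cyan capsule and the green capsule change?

+2.2

The distance was about 4.8 in the first image and 7.0 in the second, so they moved 2.2 units further apart.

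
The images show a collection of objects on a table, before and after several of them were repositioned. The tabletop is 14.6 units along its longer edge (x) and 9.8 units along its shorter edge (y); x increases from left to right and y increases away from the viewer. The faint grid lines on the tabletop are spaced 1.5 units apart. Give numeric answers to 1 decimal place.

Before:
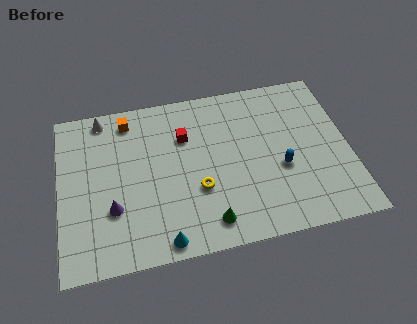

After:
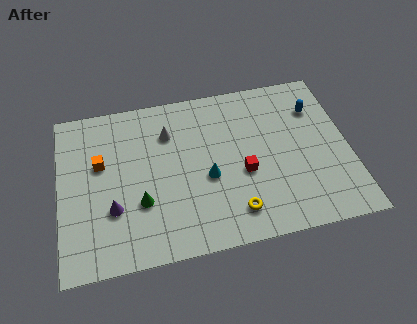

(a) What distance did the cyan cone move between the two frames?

4.0

The cyan cone was near (5.0, 0.9) before and (7.4, 4.1) after, so it travelled √(2.4² + 3.2²) ≈ 4.0 units.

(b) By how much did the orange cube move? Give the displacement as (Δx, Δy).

(-1.5, -2.4)

The orange cube was at about (3.6, 8.4) and moved to about (2.1, 6.0).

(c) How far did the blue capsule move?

3.9

The blue capsule was near (11.1, 3.9) before and (13.1, 7.2) after, so it travelled √(2.0² + 3.3²) ≈ 3.9 units.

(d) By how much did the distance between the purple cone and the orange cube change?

-2.5

The distance was about 5.3 in the first image and 2.8 in the second, so they moved 2.5 units closer together.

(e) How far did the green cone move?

3.8

The green cone was near (7.3, 1.5) before and (4.0, 3.3) after, so it travelled √(3.3² + 1.8²) ≈ 3.8 units.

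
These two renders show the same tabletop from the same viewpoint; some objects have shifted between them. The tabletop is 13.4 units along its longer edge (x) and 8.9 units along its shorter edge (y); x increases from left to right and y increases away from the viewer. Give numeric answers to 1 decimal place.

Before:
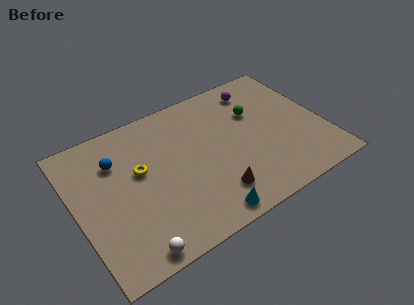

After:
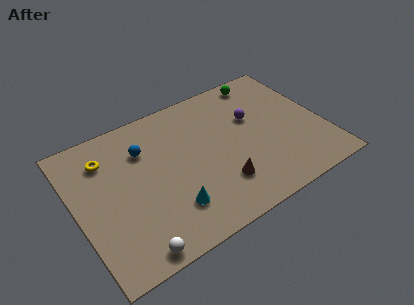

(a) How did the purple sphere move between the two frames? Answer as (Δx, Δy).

(-0.6, -1.8)

The purple sphere started near (10.4, 7.4) and ended near (9.8, 5.6).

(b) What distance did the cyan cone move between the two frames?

2.1

The cyan cone moved from about (6.3, 0.9) to (4.7, 2.2), a distance of √(1.6² + 1.3²) ≈ 2.1.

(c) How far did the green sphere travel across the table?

2.2

The green sphere moved from about (10.0, 5.9) to (10.8, 7.9), a distance of √(0.8² + 2.0²) ≈ 2.2.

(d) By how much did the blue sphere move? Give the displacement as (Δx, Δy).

(1.5, 0.0)

From the two frames, the blue sphere sits at roughly (2.4, 6.4) before and (3.9, 6.4) after.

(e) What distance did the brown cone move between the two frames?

0.6

The brown cone moved from about (7.0, 1.9) to (7.4, 2.3), a distance of √(0.4² + 0.4²) ≈ 0.6.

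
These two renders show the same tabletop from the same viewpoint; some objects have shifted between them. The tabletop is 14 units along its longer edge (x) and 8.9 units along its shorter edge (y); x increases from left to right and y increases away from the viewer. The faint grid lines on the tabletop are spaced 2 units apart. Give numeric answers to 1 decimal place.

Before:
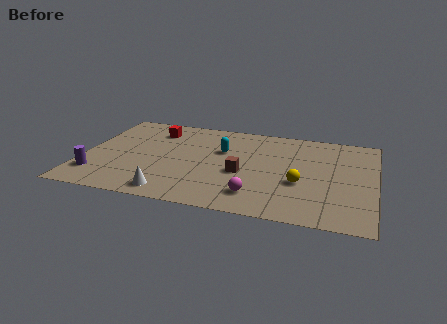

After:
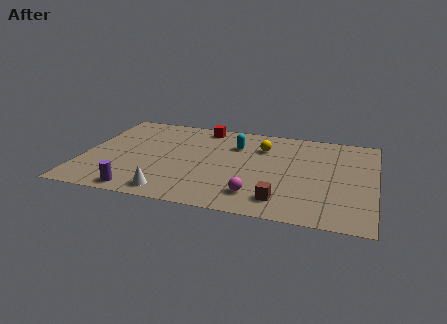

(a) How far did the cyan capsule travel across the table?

0.9

The cyan capsule was near (6.6, 5.7) before and (7.2, 6.4) after, so it travelled √(0.6² + 0.7²) ≈ 0.9 units.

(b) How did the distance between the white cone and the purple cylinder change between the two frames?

-2.3

The distance was about 3.8 in the first image and 1.5 in the second, so they moved 2.3 units closer together.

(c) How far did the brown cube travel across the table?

2.9

The brown cube moved from about (7.7, 3.7) to (9.7, 1.6), a distance of √(2.0² + 2.1²) ≈ 2.9.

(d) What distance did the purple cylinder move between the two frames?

2.5

The purple cylinder was near (0.8, 2.0) before and (3.0, 0.9) after, so it travelled √(2.2² + 1.1²) ≈ 2.5 units.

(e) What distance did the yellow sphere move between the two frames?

3.7

From (10.5, 3.4) to (8.5, 6.5), the yellow sphere covered √(2.0² + 3.1²) ≈ 3.7 units.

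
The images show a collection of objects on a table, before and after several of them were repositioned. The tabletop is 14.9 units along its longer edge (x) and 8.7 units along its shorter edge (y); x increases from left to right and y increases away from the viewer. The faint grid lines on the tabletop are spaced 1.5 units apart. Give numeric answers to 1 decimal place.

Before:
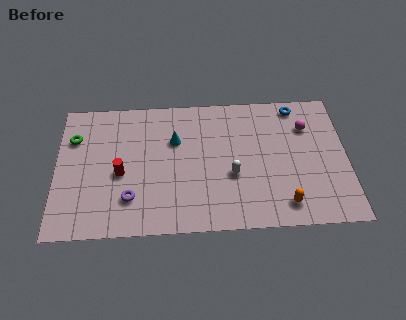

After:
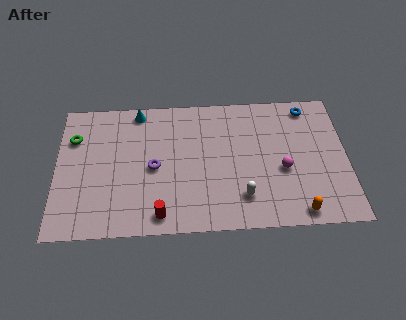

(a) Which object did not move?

the green torus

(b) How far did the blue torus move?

0.6

The blue torus moved from about (12.4, 7.7) to (13.0, 7.6), a distance of √(0.6² + 0.1²) ≈ 0.6.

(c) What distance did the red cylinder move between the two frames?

3.4

The red cylinder moved from about (3.3, 3.8) to (5.3, 1.1), a distance of √(2.0² + 2.7²) ≈ 3.4.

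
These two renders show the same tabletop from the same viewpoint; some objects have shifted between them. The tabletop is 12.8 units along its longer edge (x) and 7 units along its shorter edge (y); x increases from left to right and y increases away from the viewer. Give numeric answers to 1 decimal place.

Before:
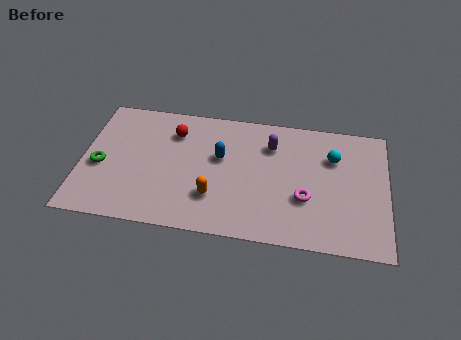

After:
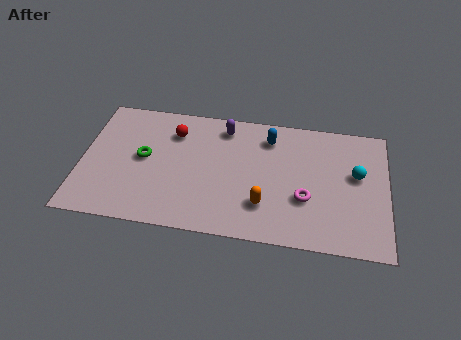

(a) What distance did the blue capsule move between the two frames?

2.4

The blue capsule moved from about (5.8, 4.2) to (7.8, 5.6), a distance of √(2.0² + 1.4²) ≈ 2.4.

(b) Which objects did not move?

the magenta torus and the red sphere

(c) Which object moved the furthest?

the blue capsule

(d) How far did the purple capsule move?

2.1

The purple capsule moved from about (7.9, 5.2) to (5.9, 5.9), a distance of √(2.0² + 0.7²) ≈ 2.1.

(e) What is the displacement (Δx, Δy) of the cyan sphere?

(1.0, -0.8)

The cyan sphere started near (10.5, 4.9) and ended near (11.5, 4.1).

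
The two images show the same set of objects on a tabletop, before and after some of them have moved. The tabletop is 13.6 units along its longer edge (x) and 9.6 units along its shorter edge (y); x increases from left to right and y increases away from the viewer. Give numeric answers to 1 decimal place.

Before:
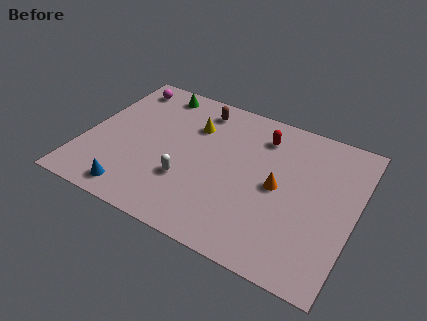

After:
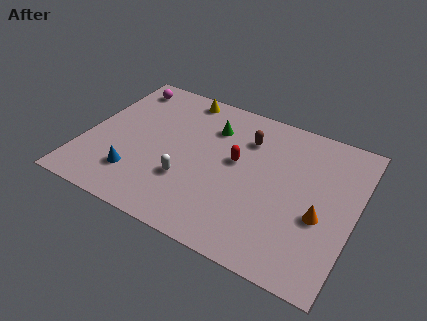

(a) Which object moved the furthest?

the green cone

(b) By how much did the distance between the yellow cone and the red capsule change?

+1.1

Before: roughly 3.5 units apart; after: 4.6. That's 1.1 units further apart.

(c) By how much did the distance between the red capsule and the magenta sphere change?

-0.4

Before: roughly 7.3 units apart; after: 6.9. That's 0.4 units closer together.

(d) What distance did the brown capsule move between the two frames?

2.8

From (5.3, 8.1) to (7.9, 7.1), the brown capsule covered √(2.6² + 1.0²) ≈ 2.8 units.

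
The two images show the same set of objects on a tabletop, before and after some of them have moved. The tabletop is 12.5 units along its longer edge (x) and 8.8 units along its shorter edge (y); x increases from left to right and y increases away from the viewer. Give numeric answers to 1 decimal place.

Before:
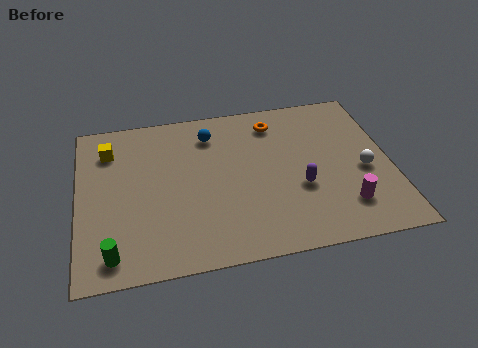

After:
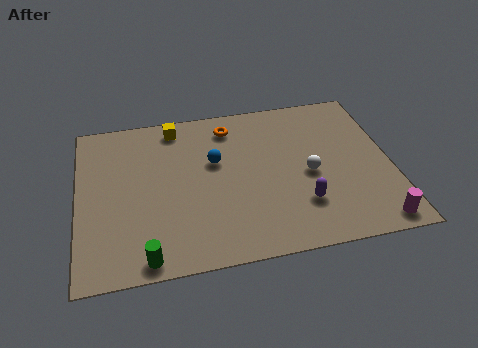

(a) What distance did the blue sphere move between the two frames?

1.6

The blue sphere was near (5.4, 7.0) before and (5.5, 5.4) after, so it travelled √(0.1² + 1.6²) ≈ 1.6 units.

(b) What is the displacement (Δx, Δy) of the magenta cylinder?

(1.1, -1.1)

The magenta cylinder started near (10.5, 2.0) and ended near (11.6, 0.9).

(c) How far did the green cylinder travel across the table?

1.4

From (1.3, 1.2) to (2.6, 0.8), the green cylinder covered √(1.3² + 0.4²) ≈ 1.4 units.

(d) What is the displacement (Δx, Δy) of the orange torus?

(-1.8, 0.1)

From the two frames, the orange torus sits at roughly (8.0, 7.2) before and (6.2, 7.3) after.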